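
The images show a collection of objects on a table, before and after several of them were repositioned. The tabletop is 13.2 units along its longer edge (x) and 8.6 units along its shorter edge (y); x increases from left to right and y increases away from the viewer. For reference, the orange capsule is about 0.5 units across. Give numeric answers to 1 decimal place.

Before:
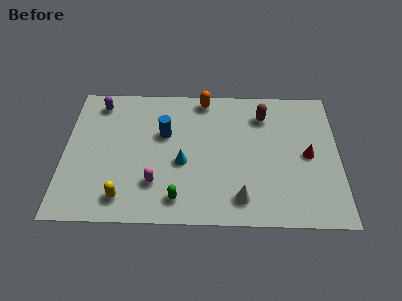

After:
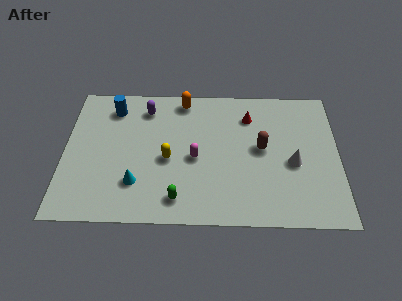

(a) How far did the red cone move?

3.7

The red cone was near (11.7, 4.2) before and (8.9, 6.6) after, so it travelled √(2.8² + 2.4²) ≈ 3.7 units.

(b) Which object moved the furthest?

the red cone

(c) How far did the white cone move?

3.3

The white cone was near (8.5, 1.5) before and (11.0, 3.7) after, so it travelled √(2.5² + 2.2²) ≈ 3.3 units.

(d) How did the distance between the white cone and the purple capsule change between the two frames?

-1.2

They were about 9.0 units apart before and 7.8 after — 1.2 units closer together.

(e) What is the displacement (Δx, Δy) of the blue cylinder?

(-2.5, 1.6)

The blue cylinder started near (4.8, 5.4) and ended near (2.3, 7.0).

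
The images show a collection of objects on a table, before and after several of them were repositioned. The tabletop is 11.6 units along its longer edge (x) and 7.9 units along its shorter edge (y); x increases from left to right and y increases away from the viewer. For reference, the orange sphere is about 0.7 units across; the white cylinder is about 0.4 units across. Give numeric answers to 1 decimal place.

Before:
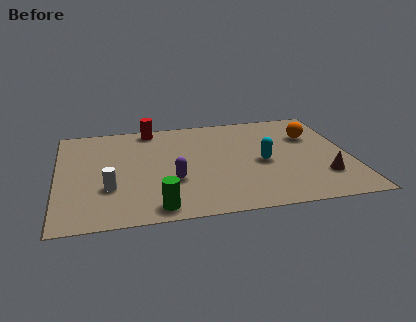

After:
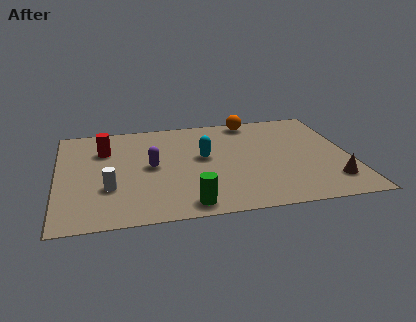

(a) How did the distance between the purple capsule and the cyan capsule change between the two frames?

-1.6

The distance was about 3.7 in the first image and 2.1 in the second, so they moved 1.6 units closer together.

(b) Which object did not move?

the white cylinder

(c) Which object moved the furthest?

the orange sphere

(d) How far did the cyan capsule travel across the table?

2.4

The cyan capsule moved from about (8.1, 3.6) to (5.8, 4.4), a distance of √(2.3² + 0.8²) ≈ 2.4.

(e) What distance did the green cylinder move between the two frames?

1.2

The green cylinder moved from about (3.8, 0.9) to (5.0, 0.9), a distance of √(1.2² + 0.0²) ≈ 1.2.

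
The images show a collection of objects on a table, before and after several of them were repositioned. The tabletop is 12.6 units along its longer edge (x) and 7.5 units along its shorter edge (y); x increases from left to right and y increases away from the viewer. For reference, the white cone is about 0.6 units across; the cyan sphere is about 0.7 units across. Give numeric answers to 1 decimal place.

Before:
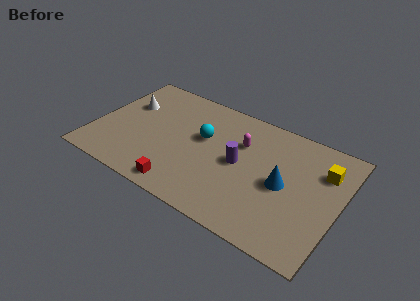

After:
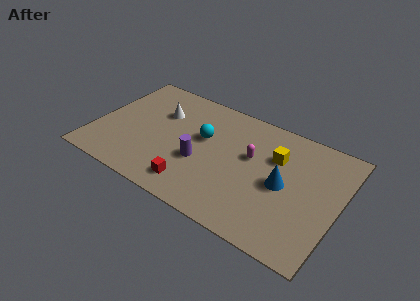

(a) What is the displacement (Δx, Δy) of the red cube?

(0.5, 0.4)

The red cube started near (5.0, 0.9) and ended near (5.5, 1.3).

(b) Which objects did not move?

the cyan sphere and the blue cone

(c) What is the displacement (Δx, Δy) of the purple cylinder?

(-1.9, -0.9)

The purple cylinder started near (7.5, 3.8) and ended near (5.6, 2.9).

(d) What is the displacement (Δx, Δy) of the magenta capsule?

(0.6, -0.6)

The magenta capsule started near (7.4, 5.1) and ended near (8.0, 4.5).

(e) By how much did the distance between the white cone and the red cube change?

-0.9

Before: roughly 5.4 units apart; after: 4.5. That's 0.9 units closer together.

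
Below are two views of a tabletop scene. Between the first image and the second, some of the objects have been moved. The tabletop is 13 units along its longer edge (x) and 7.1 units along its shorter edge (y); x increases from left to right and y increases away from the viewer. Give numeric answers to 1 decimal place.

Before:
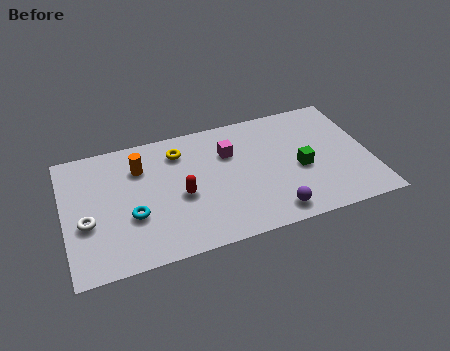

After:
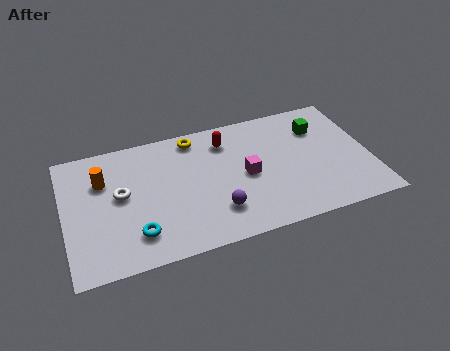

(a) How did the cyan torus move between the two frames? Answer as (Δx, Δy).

(0.1, -1.0)

The cyan torus started near (2.8, 2.6) and ended near (2.9, 1.6).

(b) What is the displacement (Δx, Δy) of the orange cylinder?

(-1.6, -0.3)

The orange cylinder started near (3.3, 5.2) and ended near (1.7, 4.9).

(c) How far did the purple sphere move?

2.4

From (8.6, 1.0) to (6.3, 1.8), the purple sphere covered √(2.3² + 0.8²) ≈ 2.4 units.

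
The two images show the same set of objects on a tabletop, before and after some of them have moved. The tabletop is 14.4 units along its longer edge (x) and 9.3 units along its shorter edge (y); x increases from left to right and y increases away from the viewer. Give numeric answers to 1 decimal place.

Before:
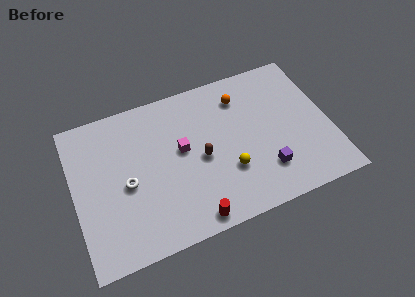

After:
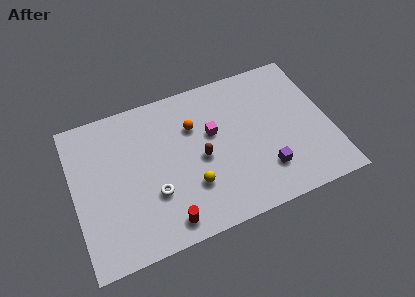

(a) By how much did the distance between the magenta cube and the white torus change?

+1.0

The distance was about 3.4 in the first image and 4.4 in the second, so they moved 1.0 units further apart.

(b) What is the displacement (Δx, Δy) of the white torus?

(1.4, -1.1)

The white torus started near (2.9, 4.2) and ended near (4.3, 3.1).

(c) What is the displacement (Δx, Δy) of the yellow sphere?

(-2.1, -0.2)

From the two frames, the yellow sphere sits at roughly (8.5, 3.0) before and (6.4, 2.8) after.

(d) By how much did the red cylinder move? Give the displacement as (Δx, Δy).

(-1.4, 0.3)

The red cylinder was at about (6.2, 0.9) and moved to about (4.8, 1.2).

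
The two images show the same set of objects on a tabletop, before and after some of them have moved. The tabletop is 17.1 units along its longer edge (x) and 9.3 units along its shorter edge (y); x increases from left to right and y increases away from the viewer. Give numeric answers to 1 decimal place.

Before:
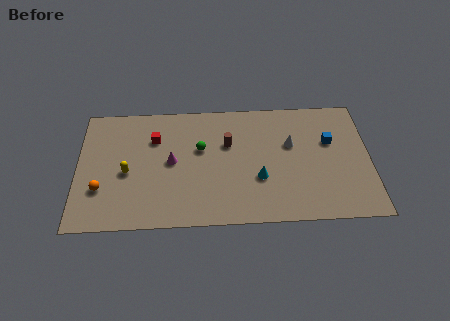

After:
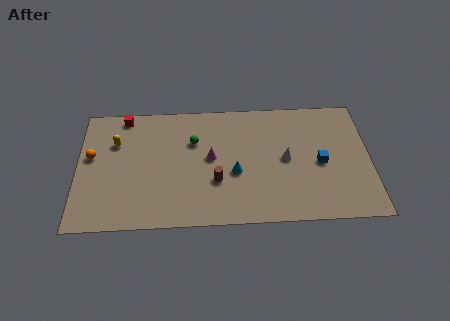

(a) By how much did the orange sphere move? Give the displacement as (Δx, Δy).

(-0.6, 2.5)

The orange sphere was at about (1.4, 2.9) and moved to about (0.8, 5.4).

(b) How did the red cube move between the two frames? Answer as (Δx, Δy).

(-1.8, 1.8)

The red cube was at about (4.5, 6.6) and moved to about (2.7, 8.4).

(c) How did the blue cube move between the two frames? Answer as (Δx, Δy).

(-0.6, -1.6)

From the two frames, the blue cube sits at roughly (14.8, 5.9) before and (14.2, 4.3) after.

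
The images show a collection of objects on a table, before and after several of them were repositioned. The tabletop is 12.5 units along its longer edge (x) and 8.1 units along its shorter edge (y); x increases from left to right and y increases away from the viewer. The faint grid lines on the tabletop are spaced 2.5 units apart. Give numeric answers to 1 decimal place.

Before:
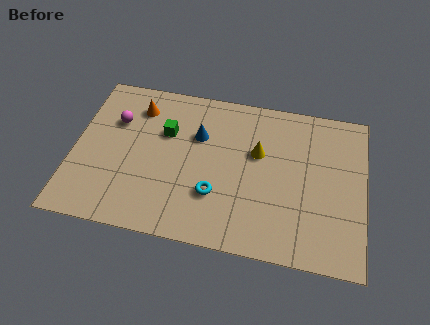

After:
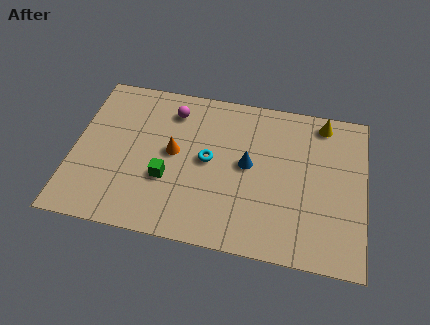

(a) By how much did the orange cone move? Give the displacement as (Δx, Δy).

(1.7, -2.1)

The orange cone was at about (2.6, 6.4) and moved to about (4.3, 4.3).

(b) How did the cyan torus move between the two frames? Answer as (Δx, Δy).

(-0.4, 1.7)

The cyan torus was at about (6.2, 2.5) and moved to about (5.8, 4.2).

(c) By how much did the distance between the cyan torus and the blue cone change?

-1.3

The distance was about 3.0 in the first image and 1.7 in the second, so they moved 1.3 units closer together.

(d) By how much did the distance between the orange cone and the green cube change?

-0.3

The distance was about 1.7 in the first image and 1.4 in the second, so they moved 0.3 units closer together.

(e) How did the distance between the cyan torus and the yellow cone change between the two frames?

+2.6

They were about 3.0 units apart before and 5.6 after — 2.6 units further apart.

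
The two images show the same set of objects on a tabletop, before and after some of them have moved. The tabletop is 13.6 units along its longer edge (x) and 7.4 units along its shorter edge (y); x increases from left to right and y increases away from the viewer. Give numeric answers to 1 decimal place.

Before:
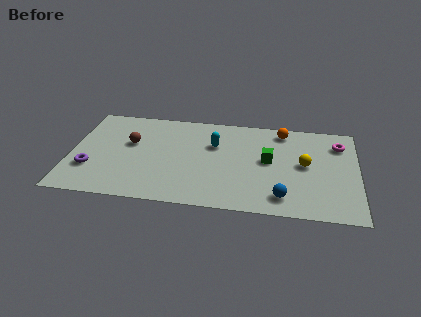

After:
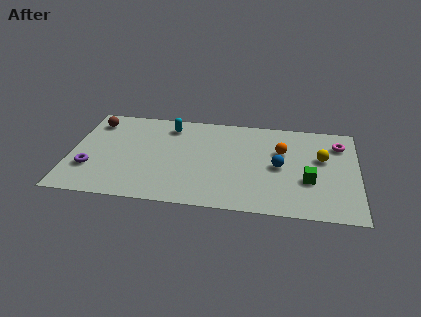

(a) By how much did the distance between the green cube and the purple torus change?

+1.7

They were about 8.6 units apart before and 10.3 after — 1.7 units further apart.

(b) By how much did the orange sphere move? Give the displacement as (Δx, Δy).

(0.0, -1.6)

The orange sphere was at about (10.0, 6.4) and moved to about (10.0, 4.8).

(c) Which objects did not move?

the magenta torus and the purple torus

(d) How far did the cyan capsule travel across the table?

2.5

The cyan capsule was near (6.8, 4.9) before and (4.6, 6.1) after, so it travelled √(2.2² + 1.2²) ≈ 2.5 units.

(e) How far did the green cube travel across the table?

2.3

From (9.4, 4.0) to (11.3, 2.7), the green cube covered √(1.9² + 1.3²) ≈ 2.3 units.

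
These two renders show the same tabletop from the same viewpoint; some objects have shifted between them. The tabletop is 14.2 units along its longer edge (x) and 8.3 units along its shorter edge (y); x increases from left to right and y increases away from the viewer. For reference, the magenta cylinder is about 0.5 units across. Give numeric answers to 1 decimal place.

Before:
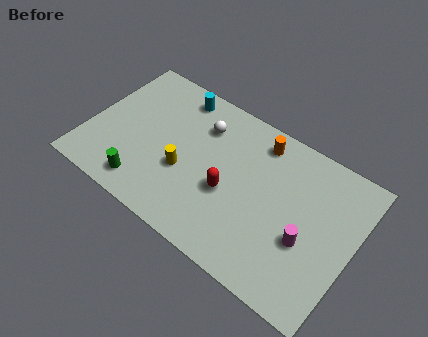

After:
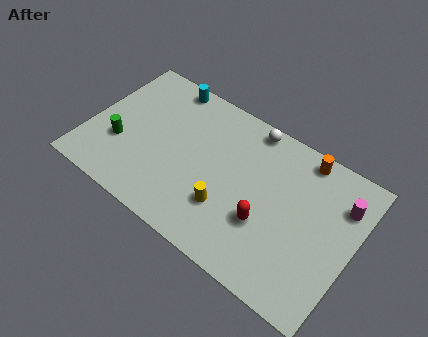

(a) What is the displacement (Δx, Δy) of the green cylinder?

(-1.7, 1.6)

The green cylinder started near (3.5, 1.3) and ended near (1.8, 2.9).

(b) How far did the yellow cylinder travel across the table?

2.6

The yellow cylinder was near (5.3, 3.2) before and (7.8, 2.5) after, so it travelled √(2.5² + 0.7²) ≈ 2.6 units.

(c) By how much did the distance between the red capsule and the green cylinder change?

+3.3

The distance was about 4.7 in the first image and 8.0 in the second, so they moved 3.3 units further apart.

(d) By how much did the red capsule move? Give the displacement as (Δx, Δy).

(2.1, -0.5)

From the two frames, the red capsule sits at roughly (7.7, 3.4) before and (9.8, 2.9) after.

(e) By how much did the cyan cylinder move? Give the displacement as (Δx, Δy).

(-0.7, 0.3)

The cyan cylinder started near (4.1, 7.2) and ended near (3.4, 7.5).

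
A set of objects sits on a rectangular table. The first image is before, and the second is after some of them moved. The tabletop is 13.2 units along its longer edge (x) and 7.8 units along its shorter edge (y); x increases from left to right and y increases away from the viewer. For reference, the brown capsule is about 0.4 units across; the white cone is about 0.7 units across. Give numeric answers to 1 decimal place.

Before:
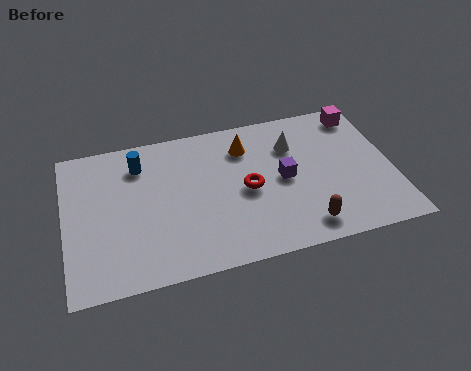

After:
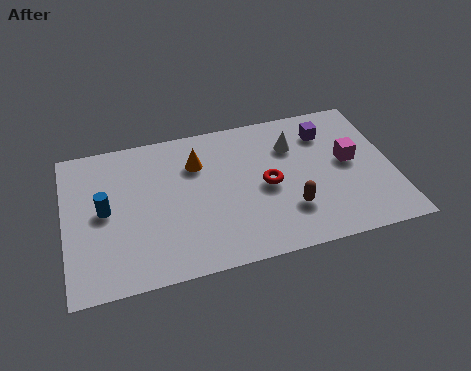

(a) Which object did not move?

the white cone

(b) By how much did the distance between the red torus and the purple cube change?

+2.0

The distance was about 1.5 in the first image and 3.5 in the second, so they moved 2.0 units further apart.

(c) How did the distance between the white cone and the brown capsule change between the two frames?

-1.0

Before: roughly 4.4 units apart; after: 3.4. That's 1.0 units closer together.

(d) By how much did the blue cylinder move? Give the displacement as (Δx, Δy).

(-1.5, -2.1)

The blue cylinder was at about (3.1, 6.1) and moved to about (1.6, 4.0).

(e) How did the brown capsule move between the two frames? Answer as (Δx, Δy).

(-0.5, 1.0)

The brown capsule started near (9.4, 1.2) and ended near (8.9, 2.2).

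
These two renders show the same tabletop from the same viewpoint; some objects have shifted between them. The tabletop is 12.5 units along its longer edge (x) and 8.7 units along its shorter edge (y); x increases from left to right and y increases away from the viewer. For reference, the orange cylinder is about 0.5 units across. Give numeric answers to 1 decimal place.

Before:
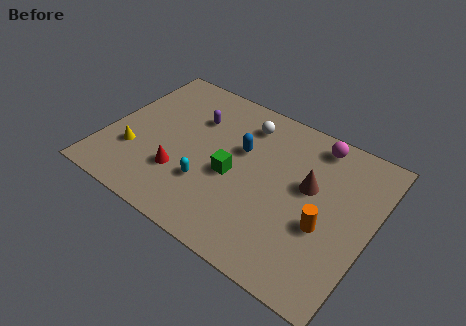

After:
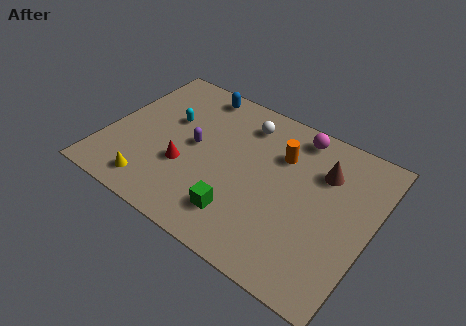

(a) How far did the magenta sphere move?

0.9

The magenta sphere was near (9.4, 7.6) before and (8.5, 7.6) after, so it travelled √(0.9² + 0.0²) ≈ 0.9 units.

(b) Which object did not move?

the white sphere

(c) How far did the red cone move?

0.5

The red cone was near (3.8, 2.6) before and (3.9, 3.1) after, so it travelled √(0.1² + 0.5²) ≈ 0.5 units.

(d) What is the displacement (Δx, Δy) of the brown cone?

(0.5, 1.1)

The brown cone was at about (9.5, 5.1) and moved to about (10.0, 6.2).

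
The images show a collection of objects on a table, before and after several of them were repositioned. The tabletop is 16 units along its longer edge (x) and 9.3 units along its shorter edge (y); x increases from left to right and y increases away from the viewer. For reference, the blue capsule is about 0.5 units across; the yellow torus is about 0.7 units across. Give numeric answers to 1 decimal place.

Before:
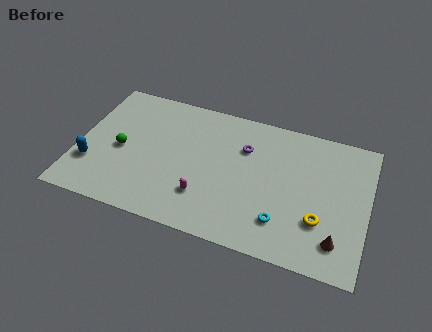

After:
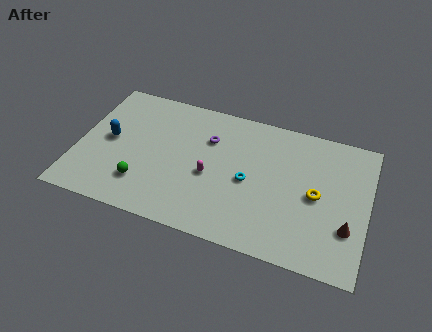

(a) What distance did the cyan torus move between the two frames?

2.9

The cyan torus moved from about (11.5, 2.2) to (9.5, 4.3), a distance of √(2.0² + 2.1²) ≈ 2.9.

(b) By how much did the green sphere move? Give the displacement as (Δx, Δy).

(1.4, -2.0)

The green sphere started near (2.4, 4.3) and ended near (3.8, 2.3).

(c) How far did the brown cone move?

1.1

From (14.5, 1.9) to (15.0, 2.9), the brown cone covered √(0.5² + 1.0²) ≈ 1.1 units.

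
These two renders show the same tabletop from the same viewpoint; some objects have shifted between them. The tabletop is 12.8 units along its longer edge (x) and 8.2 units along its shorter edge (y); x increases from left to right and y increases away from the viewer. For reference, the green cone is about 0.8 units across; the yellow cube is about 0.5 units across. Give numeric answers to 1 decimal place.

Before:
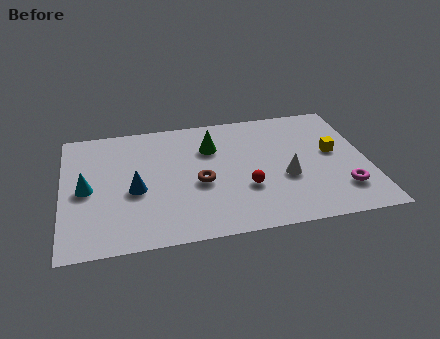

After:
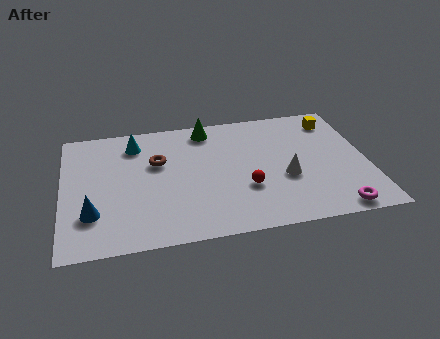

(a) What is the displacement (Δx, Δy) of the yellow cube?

(0.2, 2.2)

The yellow cube was at about (11.4, 4.5) and moved to about (11.6, 6.7).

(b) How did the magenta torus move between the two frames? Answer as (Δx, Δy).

(-0.4, -1.2)

The magenta torus started near (11.6, 2.0) and ended near (11.2, 0.8).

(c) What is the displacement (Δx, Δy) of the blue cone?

(-1.8, -1.2)

From the two frames, the blue cone sits at roughly (3.0, 3.5) before and (1.2, 2.3) after.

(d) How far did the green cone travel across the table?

1.3

From (6.3, 5.8) to (6.2, 7.1), the green cone covered √(0.1² + 1.3²) ≈ 1.3 units.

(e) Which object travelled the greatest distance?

the cyan cone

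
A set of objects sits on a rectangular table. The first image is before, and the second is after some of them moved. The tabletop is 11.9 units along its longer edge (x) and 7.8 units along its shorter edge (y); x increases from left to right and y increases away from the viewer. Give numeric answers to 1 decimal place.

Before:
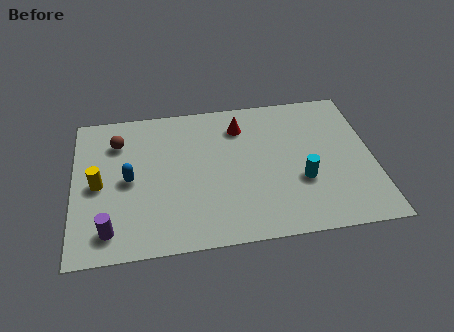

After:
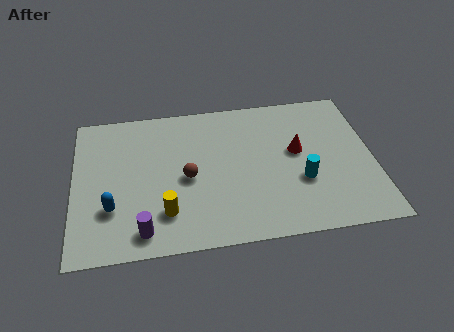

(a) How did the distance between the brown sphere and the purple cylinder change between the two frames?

-1.5

Before: roughly 4.6 units apart; after: 3.1. That's 1.5 units closer together.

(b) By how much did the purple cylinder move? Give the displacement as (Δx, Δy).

(1.3, -0.2)

The purple cylinder started near (1.4, 1.3) and ended near (2.7, 1.1).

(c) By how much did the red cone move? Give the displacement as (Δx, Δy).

(2.2, -1.7)

The red cone was at about (6.7, 6.1) and moved to about (8.9, 4.4).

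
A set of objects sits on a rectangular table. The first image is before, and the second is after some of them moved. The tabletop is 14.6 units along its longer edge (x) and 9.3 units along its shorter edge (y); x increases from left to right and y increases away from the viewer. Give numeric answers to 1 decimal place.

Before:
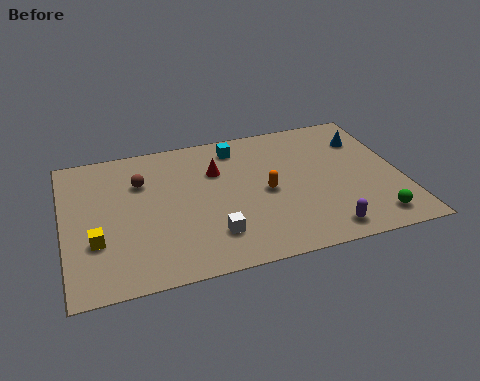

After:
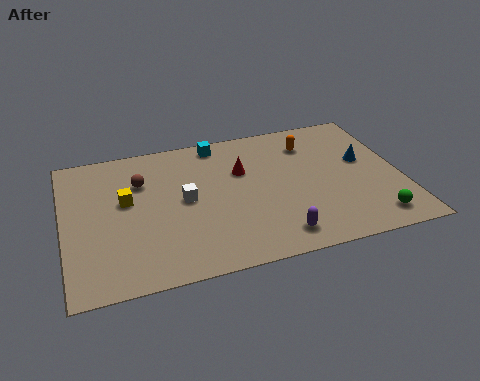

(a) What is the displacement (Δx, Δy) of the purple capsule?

(-2.0, 0.2)

The purple capsule was at about (10.9, 1.2) and moved to about (8.9, 1.4).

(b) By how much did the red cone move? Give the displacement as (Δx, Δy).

(1.1, -0.3)

The red cone started near (6.7, 6.4) and ended near (7.8, 6.1).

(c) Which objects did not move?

the green sphere and the brown sphere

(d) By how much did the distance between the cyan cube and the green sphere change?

+0.9

Before: roughly 8.4 units apart; after: 9.3. That's 0.9 units further apart.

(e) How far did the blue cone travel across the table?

1.5

The blue cone was near (13.3, 6.9) before and (13.1, 5.4) after, so it travelled √(0.2² + 1.5²) ≈ 1.5 units.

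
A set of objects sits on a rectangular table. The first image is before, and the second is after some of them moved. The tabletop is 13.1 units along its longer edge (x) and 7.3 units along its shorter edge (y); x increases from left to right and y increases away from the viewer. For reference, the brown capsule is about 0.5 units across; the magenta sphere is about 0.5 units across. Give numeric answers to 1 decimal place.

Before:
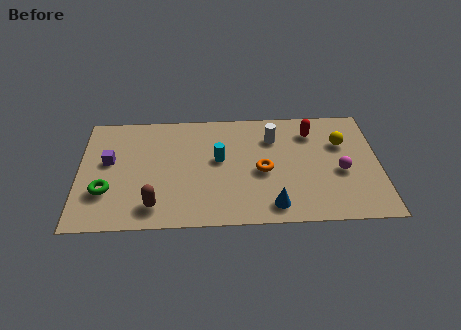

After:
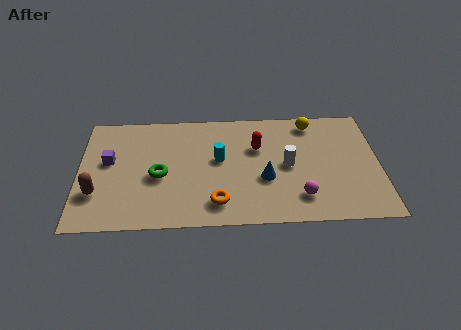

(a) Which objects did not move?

the purple cube and the cyan cylinder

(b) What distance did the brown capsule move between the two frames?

2.7

The brown capsule moved from about (3.3, 1.3) to (0.8, 2.2), a distance of √(2.5² + 0.9²) ≈ 2.7.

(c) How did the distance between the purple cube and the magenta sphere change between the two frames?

-1.5

The distance was about 10.2 in the first image and 8.7 in the second, so they moved 1.5 units closer together.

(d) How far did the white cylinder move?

1.9

The white cylinder moved from about (8.5, 5.4) to (9.1, 3.6), a distance of √(0.6² + 1.8²) ≈ 1.9.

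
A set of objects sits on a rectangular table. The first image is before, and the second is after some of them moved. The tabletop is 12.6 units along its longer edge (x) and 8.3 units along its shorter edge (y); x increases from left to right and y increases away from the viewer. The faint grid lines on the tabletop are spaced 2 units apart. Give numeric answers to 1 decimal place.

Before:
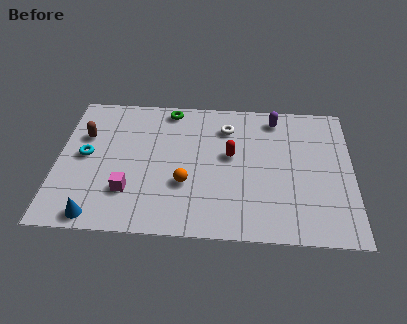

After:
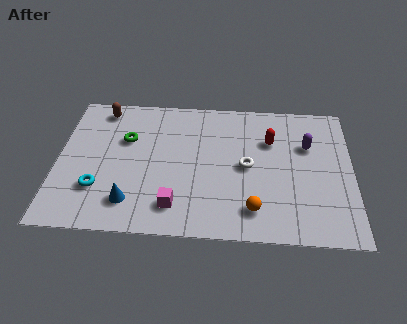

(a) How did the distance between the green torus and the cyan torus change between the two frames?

-1.5

They were about 4.7 units apart before and 3.2 after — 1.5 units closer together.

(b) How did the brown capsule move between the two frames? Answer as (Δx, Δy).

(0.7, 1.7)

From the two frames, the brown capsule sits at roughly (1.1, 5.5) before and (1.8, 7.2) after.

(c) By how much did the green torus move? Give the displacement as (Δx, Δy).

(-1.8, -2.0)

The green torus was at about (4.7, 7.4) and moved to about (2.9, 5.4).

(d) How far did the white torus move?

2.5

The white torus was near (7.2, 6.4) before and (8.1, 4.1) after, so it travelled √(0.9² + 2.3²) ≈ 2.5 units.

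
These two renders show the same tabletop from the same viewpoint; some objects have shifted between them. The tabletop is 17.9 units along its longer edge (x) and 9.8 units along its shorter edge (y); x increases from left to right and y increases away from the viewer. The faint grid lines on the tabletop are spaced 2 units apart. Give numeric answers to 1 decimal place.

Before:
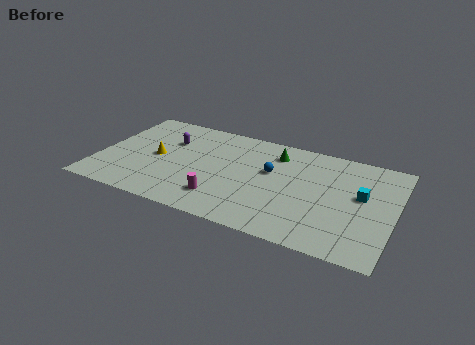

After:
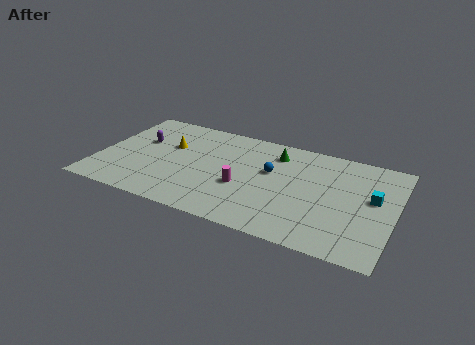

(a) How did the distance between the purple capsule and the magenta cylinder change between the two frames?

+1.1

Before: roughly 5.9 units apart; after: 7.0. That's 1.1 units further apart.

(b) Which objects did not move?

the green cone and the blue sphere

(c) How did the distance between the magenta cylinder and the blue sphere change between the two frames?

-1.9

The distance was about 4.5 in the first image and 2.6 in the second, so they moved 1.9 units closer together.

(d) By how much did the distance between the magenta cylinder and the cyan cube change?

-0.9

Before: roughly 8.8 units apart; after: 7.9. That's 0.9 units closer together.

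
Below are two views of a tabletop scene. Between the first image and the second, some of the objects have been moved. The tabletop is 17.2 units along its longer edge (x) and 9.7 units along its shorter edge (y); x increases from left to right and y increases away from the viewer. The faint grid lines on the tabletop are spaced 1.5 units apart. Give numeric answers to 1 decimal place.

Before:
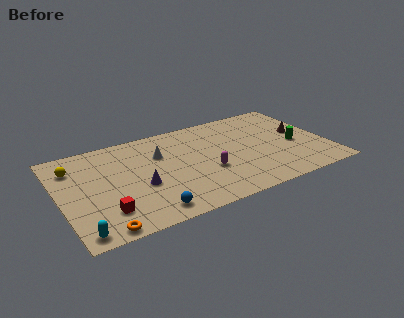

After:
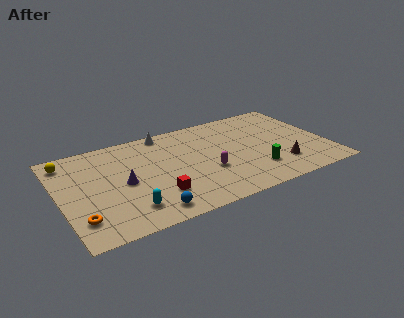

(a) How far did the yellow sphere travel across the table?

0.9

The yellow sphere was near (1.1, 7.4) before and (0.8, 8.2) after, so it travelled √(0.3² + 0.8²) ≈ 0.9 units.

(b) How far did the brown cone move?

3.5

The brown cone was near (15.7, 5.4) before and (13.9, 2.4) after, so it travelled √(1.8² + 3.0²) ≈ 3.5 units.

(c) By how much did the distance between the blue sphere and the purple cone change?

+0.9

They were about 2.6 units apart before and 3.5 after — 0.9 units further apart.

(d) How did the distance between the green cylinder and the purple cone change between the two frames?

-1.6

Before: roughly 10.2 units apart; after: 8.6. That's 1.6 units closer together.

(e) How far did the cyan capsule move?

3.3

The cyan capsule was near (0.9, 1.0) before and (4.0, 2.0) after, so it travelled √(3.1² + 1.0²) ≈ 3.3 units.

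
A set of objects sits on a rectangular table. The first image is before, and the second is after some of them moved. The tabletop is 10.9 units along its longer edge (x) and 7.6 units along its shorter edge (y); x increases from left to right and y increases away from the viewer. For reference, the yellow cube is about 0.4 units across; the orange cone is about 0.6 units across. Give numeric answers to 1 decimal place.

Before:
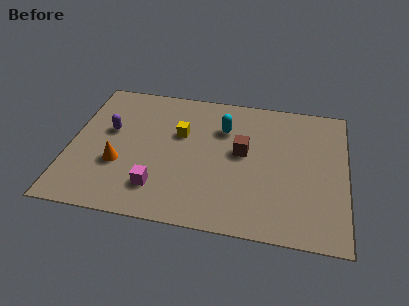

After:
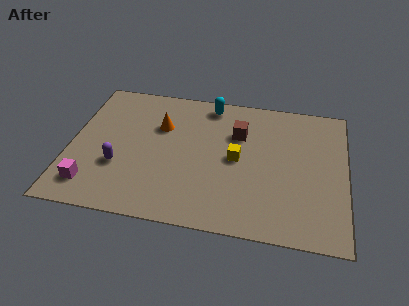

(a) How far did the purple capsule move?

2.0

From (1.5, 4.5) to (2.0, 2.6), the purple capsule covered √(0.5² + 1.9²) ≈ 2.0 units.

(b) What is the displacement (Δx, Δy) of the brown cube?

(-0.2, 1.0)

The brown cube was at about (6.8, 4.2) and moved to about (6.6, 5.2).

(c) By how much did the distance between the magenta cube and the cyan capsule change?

+2.5

The distance was about 4.4 in the first image and 6.9 in the second, so they moved 2.5 units further apart.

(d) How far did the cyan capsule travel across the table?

1.4

The cyan capsule was near (6.0, 5.4) before and (5.4, 6.7) after, so it travelled √(0.6² + 1.3²) ≈ 1.4 units.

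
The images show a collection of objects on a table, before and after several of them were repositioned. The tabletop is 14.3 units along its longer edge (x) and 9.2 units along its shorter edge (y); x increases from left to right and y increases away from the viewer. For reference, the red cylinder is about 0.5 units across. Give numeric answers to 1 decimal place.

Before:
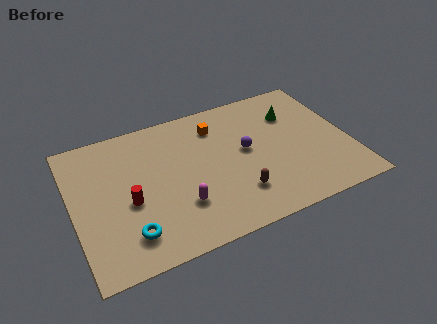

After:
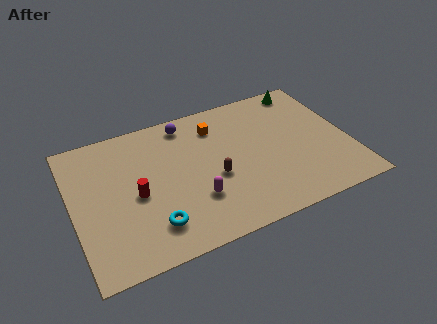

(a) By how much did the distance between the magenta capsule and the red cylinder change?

+0.4

They were about 2.8 units apart before and 3.2 after — 0.4 units further apart.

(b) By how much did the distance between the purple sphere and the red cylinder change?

-1.5

They were about 6.3 units apart before and 4.8 after — 1.5 units closer together.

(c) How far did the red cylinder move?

0.5

From (2.8, 3.9) to (3.2, 4.2), the red cylinder covered √(0.4² + 0.3²) ≈ 0.5 units.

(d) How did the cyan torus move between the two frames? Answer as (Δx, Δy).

(1.2, 0.1)

The cyan torus started near (2.6, 1.9) and ended near (3.8, 2.0).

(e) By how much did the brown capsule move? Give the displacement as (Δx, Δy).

(-1.0, 1.5)

The brown capsule started near (8.2, 2.3) and ended near (7.2, 3.8).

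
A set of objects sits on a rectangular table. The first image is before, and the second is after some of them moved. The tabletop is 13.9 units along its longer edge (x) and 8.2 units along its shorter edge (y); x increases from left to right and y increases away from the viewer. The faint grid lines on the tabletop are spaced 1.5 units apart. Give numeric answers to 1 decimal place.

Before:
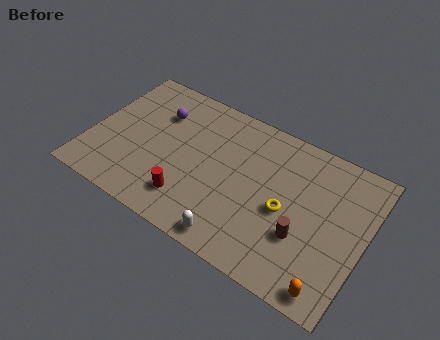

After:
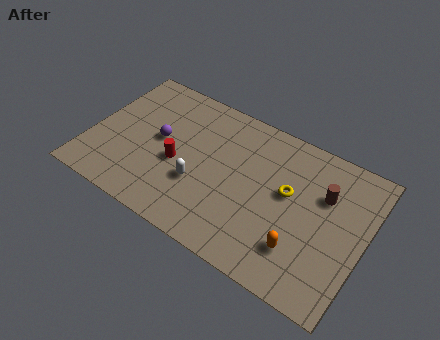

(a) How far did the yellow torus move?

1.0

The yellow torus moved from about (10.0, 3.7) to (10.0, 4.7), a distance of √(0.0² + 1.0²) ≈ 1.0.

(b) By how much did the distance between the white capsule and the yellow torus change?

+1.2

The distance was about 3.5 in the first image and 4.7 in the second, so they moved 1.2 units further apart.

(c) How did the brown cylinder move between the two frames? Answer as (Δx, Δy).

(0.7, 2.7)

The brown cylinder was at about (11.0, 2.8) and moved to about (11.7, 5.5).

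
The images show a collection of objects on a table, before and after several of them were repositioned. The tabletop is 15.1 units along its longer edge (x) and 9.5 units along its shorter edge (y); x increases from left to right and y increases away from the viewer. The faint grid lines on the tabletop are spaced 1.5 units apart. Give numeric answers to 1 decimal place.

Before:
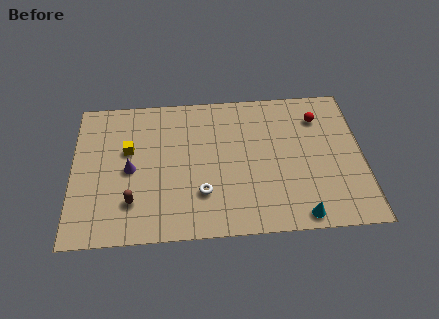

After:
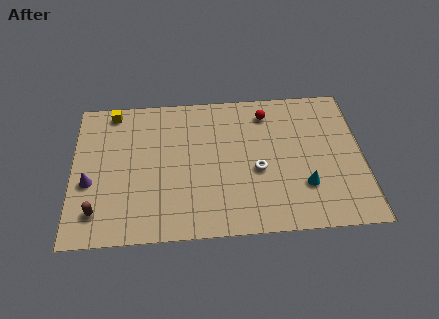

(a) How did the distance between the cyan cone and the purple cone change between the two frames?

+1.7

The distance was about 9.4 in the first image and 11.1 in the second, so they moved 1.7 units further apart.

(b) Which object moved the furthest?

the white torus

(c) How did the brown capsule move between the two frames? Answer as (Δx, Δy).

(-1.8, -0.5)

The brown capsule started near (3.1, 2.4) and ended near (1.3, 1.9).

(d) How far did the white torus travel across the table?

3.2

The white torus was near (6.7, 2.7) before and (9.6, 4.0) after, so it travelled √(2.9² + 1.3²) ≈ 3.2 units.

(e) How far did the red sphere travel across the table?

2.7

The red sphere was near (12.9, 7.3) before and (10.2, 7.8) after, so it travelled √(2.7² + 0.5²) ≈ 2.7 units.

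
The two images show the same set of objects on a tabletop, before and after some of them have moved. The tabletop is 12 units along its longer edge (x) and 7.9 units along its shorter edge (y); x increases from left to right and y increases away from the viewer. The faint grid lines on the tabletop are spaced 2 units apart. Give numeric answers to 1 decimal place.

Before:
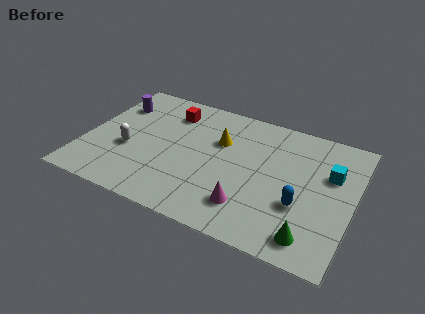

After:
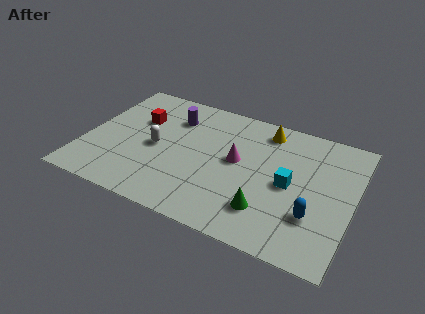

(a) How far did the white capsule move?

1.3

From (2.0, 3.1) to (3.2, 3.7), the white capsule covered √(1.2² + 0.6²) ≈ 1.3 units.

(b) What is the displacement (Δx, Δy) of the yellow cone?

(1.9, 1.5)

The yellow cone started near (5.9, 5.2) and ended near (7.8, 6.7).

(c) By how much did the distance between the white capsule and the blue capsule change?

-0.5

Before: roughly 7.8 units apart; after: 7.3. That's 0.5 units closer together.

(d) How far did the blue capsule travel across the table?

0.7

The blue capsule moved from about (9.8, 2.8) to (10.4, 2.4), a distance of √(0.6² + 0.4²) ≈ 0.7.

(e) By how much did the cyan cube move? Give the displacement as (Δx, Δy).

(-1.7, -1.3)

From the two frames, the cyan cube sits at roughly (10.9, 5.1) before and (9.2, 3.8) after.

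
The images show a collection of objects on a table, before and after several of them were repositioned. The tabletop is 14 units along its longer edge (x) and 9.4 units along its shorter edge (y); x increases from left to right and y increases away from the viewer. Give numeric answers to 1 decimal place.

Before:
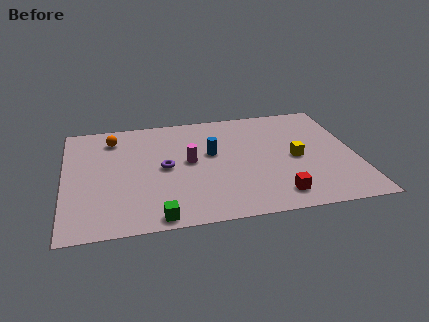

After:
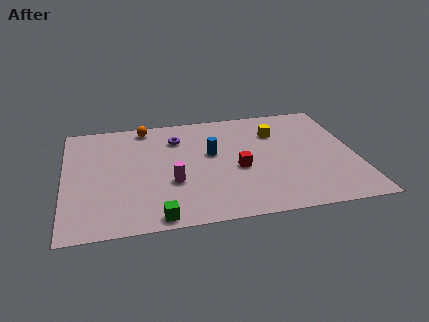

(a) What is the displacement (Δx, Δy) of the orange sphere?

(1.6, 0.8)

The orange sphere was at about (2.4, 7.6) and moved to about (4.0, 8.4).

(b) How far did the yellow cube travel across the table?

2.5

The yellow cube moved from about (11.1, 4.4) to (10.3, 6.8), a distance of √(0.8² + 2.4²) ≈ 2.5.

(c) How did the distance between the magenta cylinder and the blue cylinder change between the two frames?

+1.7

The distance was about 1.2 in the first image and 2.9 in the second, so they moved 1.7 units further apart.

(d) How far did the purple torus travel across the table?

2.5

The purple torus moved from about (4.8, 4.7) to (5.5, 7.1), a distance of √(0.7² + 2.4²) ≈ 2.5.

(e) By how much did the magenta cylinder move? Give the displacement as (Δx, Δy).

(-0.9, -1.6)

From the two frames, the magenta cylinder sits at roughly (6.0, 5.0) before and (5.1, 3.4) after.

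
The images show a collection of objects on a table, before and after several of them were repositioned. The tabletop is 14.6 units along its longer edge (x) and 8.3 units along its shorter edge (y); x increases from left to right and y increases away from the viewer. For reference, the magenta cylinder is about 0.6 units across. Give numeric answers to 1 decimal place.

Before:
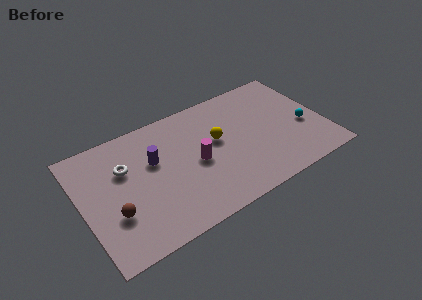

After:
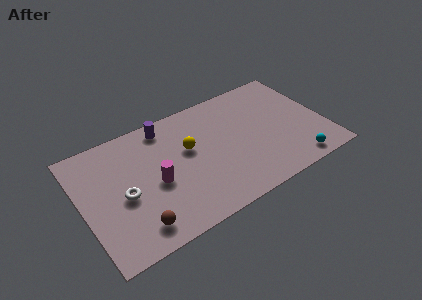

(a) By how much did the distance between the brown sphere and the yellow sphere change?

-1.6

Before: roughly 6.8 units apart; after: 5.2. That's 1.6 units closer together.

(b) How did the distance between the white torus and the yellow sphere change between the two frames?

-1.2

Before: roughly 5.5 units apart; after: 4.3. That's 1.2 units closer together.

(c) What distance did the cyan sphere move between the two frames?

2.6

The cyan sphere moved from about (13.4, 3.4) to (12.4, 1.0), a distance of √(1.0² + 2.4²) ≈ 2.6.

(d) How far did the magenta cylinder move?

2.5

The magenta cylinder was near (6.8, 3.9) before and (4.3, 3.7) after, so it travelled √(2.5² + 0.2²) ≈ 2.5 units.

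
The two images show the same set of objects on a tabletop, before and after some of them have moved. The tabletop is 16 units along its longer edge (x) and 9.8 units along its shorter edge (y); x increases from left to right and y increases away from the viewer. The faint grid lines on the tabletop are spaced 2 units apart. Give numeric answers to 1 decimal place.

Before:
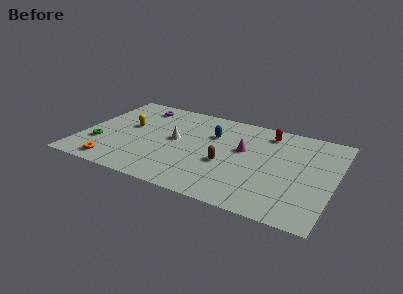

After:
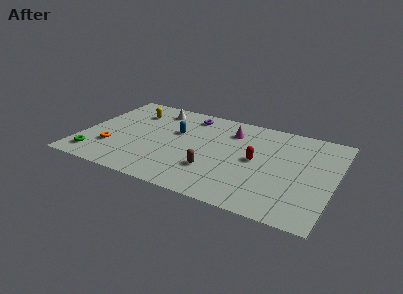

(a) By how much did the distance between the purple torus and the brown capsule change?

-1.7

The distance was about 7.5 in the first image and 5.8 in the second, so they moved 1.7 units closer together.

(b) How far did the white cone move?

3.4

From (5.9, 5.2) to (4.2, 8.2), the white cone covered √(1.7² + 3.0²) ≈ 3.4 units.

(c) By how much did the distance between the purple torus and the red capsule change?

-2.7

They were about 8.4 units apart before and 5.7 after — 2.7 units closer together.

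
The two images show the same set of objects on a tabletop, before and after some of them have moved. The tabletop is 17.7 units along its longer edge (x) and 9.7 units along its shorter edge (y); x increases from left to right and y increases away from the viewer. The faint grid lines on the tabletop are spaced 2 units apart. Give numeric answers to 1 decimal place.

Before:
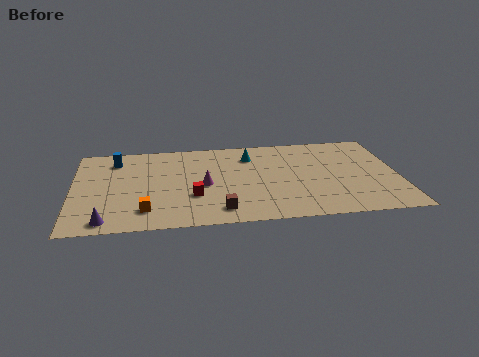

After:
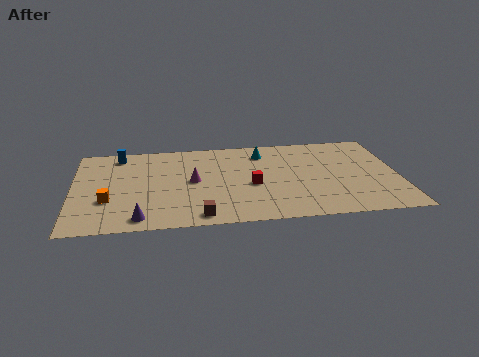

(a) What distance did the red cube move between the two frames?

3.3

From (6.5, 3.3) to (9.7, 4.2), the red cube covered √(3.2² + 0.9²) ≈ 3.3 units.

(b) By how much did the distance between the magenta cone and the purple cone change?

-1.5

The distance was about 6.3 in the first image and 4.8 in the second, so they moved 1.5 units closer together.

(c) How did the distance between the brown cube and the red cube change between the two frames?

+2.0

The distance was about 2.2 in the first image and 4.2 in the second, so they moved 2.0 units further apart.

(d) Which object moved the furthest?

the red cube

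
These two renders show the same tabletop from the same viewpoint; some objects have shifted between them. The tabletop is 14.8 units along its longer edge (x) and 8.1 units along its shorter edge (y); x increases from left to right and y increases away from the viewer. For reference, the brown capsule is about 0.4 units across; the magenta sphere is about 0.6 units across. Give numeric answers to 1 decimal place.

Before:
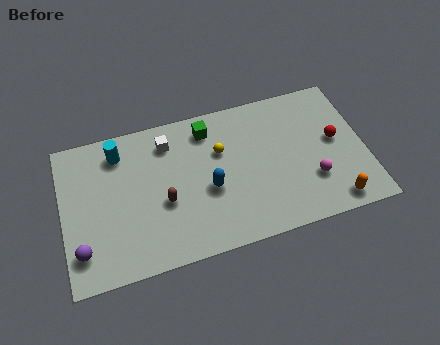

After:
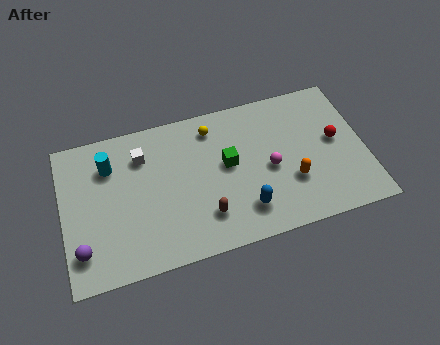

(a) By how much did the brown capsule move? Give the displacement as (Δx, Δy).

(1.9, -1.3)

The brown capsule started near (4.9, 3.3) and ended near (6.8, 2.0).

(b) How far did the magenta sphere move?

2.3

The magenta sphere moved from about (12.1, 2.5) to (10.1, 3.7), a distance of √(2.0² + 1.2²) ≈ 2.3.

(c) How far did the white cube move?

1.4

From (5.3, 6.5) to (4.0, 6.1), the white cube covered √(1.3² + 0.4²) ≈ 1.4 units.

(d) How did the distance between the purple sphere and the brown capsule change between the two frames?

+1.6

They were about 4.4 units apart before and 6.0 after — 1.6 units further apart.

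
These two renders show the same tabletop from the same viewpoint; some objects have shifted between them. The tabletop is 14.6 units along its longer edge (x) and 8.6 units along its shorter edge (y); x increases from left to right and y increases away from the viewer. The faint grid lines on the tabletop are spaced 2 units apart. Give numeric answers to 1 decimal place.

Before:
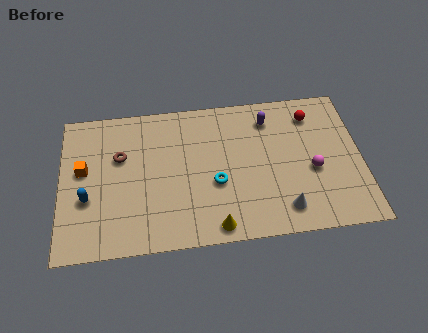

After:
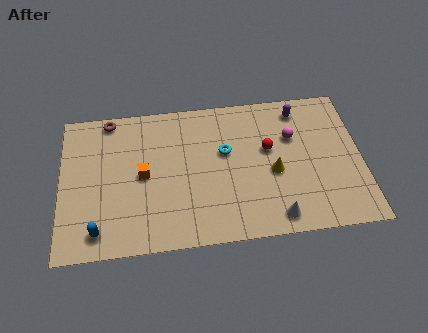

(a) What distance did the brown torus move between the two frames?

2.4

The brown torus moved from about (2.9, 5.5) to (2.4, 7.8), a distance of √(0.5² + 2.3²) ≈ 2.4.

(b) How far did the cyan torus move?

1.9

From (7.5, 3.4) to (8.0, 5.2), the cyan torus covered √(0.5² + 1.8²) ≈ 1.9 units.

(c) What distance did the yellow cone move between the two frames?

4.0

From (7.4, 0.9) to (10.3, 3.7), the yellow cone covered √(2.9² + 2.8²) ≈ 4.0 units.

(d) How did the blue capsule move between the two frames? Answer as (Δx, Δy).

(0.5, -1.9)

The blue capsule started near (1.3, 3.2) and ended near (1.8, 1.3).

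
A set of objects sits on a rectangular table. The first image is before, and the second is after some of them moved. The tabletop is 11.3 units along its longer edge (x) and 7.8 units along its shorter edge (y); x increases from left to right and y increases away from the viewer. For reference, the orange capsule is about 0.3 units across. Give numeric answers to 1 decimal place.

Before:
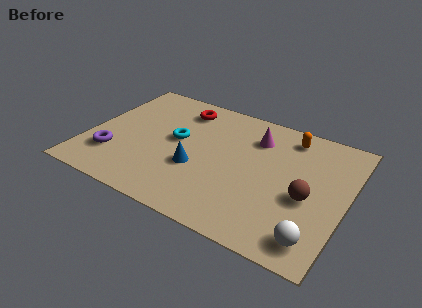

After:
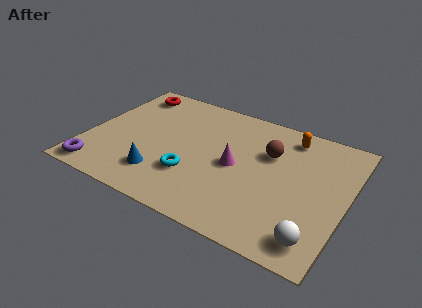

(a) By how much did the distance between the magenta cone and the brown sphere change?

-1.8

They were about 3.7 units apart before and 1.9 after — 1.8 units closer together.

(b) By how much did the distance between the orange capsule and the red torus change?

+2.4

Before: roughly 4.8 units apart; after: 7.2. That's 2.4 units further apart.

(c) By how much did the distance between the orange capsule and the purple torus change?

+1.0

Before: roughly 8.5 units apart; after: 9.5. That's 1.0 units further apart.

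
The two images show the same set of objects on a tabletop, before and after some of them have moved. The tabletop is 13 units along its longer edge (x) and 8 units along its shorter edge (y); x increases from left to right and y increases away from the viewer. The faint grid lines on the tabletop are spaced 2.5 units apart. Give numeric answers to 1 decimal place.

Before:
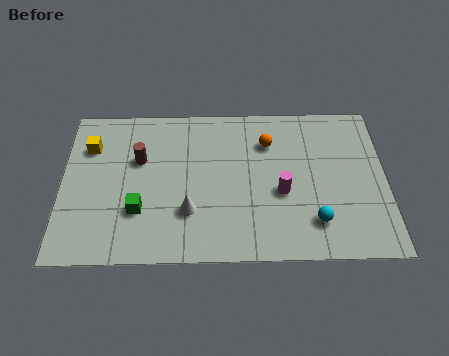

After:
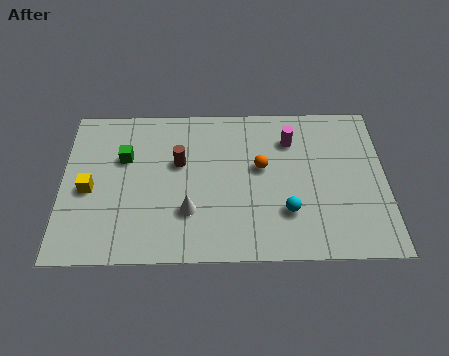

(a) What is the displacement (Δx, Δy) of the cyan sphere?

(-1.1, 0.5)

The cyan sphere started near (10.1, 1.8) and ended near (9.0, 2.3).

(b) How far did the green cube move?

2.8

The green cube moved from about (3.1, 2.5) to (2.5, 5.2), a distance of √(0.6² + 2.7²) ≈ 2.8.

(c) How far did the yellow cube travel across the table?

2.2

The yellow cube was near (1.1, 5.8) before and (1.1, 3.6) after, so it travelled √(0.0² + 2.2²) ≈ 2.2 units.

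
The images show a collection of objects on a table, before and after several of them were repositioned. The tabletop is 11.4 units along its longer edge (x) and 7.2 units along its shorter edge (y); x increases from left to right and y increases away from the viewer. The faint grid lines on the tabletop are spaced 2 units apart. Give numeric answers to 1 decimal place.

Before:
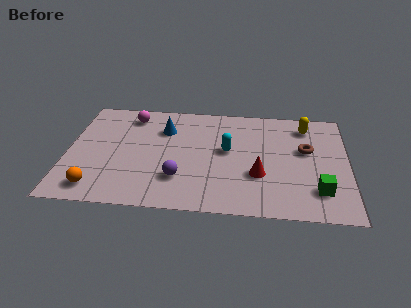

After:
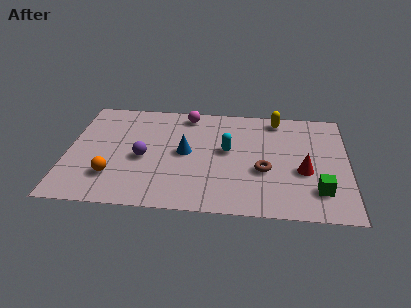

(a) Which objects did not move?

the cyan capsule and the green cube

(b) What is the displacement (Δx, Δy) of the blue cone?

(0.9, -1.5)

From the two frames, the blue cone sits at roughly (3.9, 5.2) before and (4.8, 3.7) after.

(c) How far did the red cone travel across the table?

1.8

From (7.8, 2.5) to (9.6, 2.9), the red cone covered √(1.8² + 0.4²) ≈ 1.8 units.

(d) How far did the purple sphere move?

1.9

The purple sphere was near (4.6, 2.0) before and (3.1, 3.2) after, so it travelled √(1.5² + 1.2²) ≈ 1.9 units.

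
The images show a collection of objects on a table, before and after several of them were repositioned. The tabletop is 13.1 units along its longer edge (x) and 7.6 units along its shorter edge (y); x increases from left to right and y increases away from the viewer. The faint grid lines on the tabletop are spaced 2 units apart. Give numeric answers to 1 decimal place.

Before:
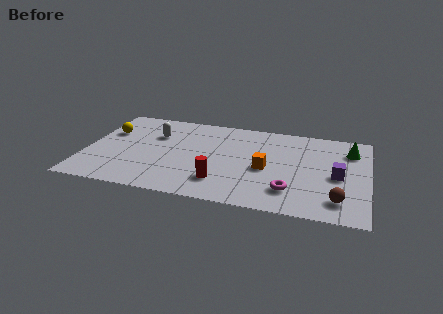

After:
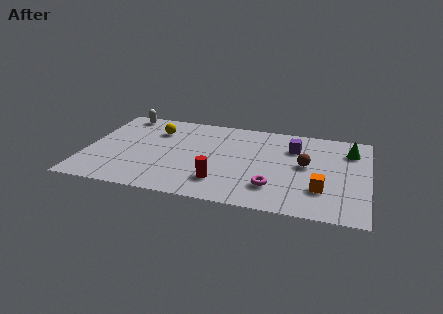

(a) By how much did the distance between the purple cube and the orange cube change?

+0.3

The distance was about 3.3 in the first image and 3.6 in the second, so they moved 0.3 units further apart.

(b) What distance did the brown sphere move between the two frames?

3.1

The brown sphere was near (11.8, 1.5) before and (10.2, 4.1) after, so it travelled √(1.6² + 2.6²) ≈ 3.1 units.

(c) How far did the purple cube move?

2.9

The purple cube moved from about (11.7, 3.5) to (9.6, 5.5), a distance of √(2.1² + 2.0²) ≈ 2.9.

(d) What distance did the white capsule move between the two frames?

2.3

The white capsule moved from about (3.1, 5.2) to (1.4, 6.8), a distance of √(1.7² + 1.6²) ≈ 2.3.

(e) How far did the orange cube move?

2.9

From (8.4, 3.4) to (11.0, 2.2), the orange cube covered √(2.6² + 1.2²) ≈ 2.9 units.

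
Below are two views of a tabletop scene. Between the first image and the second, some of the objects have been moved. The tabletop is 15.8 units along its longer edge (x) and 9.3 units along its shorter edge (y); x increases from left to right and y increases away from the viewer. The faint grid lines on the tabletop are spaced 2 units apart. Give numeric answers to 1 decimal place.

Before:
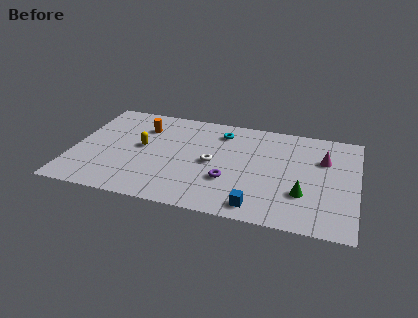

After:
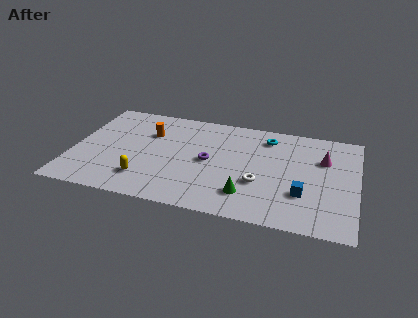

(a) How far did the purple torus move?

1.9

The purple torus moved from about (8.8, 3.1) to (7.6, 4.6), a distance of √(1.2² + 1.5²) ≈ 1.9.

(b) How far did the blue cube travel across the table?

2.9

From (10.5, 1.2) to (12.9, 2.9), the blue cube covered √(2.4² + 1.7²) ≈ 2.9 units.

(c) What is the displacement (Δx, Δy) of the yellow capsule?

(0.4, -2.9)

The yellow capsule was at about (3.8, 5.0) and moved to about (4.2, 2.1).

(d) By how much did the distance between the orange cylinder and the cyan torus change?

+2.3

Before: roughly 4.4 units apart; after: 6.7. That's 2.3 units further apart.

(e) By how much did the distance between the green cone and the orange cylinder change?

-2.8

The distance was about 10.0 in the first image and 7.2 in the second, so they moved 2.8 units closer together.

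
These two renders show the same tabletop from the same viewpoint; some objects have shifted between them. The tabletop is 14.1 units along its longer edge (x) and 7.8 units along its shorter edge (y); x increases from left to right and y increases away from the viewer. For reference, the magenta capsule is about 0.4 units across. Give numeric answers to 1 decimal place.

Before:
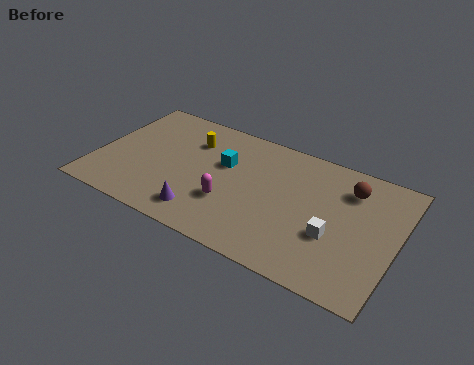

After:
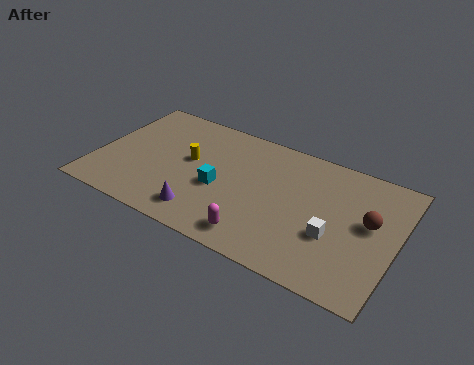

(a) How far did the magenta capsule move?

2.1

The magenta capsule was near (6.5, 2.6) before and (8.0, 1.2) after, so it travelled √(1.5² + 1.4²) ≈ 2.1 units.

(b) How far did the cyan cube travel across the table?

1.6

The cyan cube moved from about (5.9, 4.9) to (5.9, 3.3), a distance of √(0.0² + 1.6²) ≈ 1.6.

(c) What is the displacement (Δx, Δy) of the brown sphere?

(1.1, -1.6)

The brown sphere was at about (11.7, 6.0) and moved to about (12.8, 4.4).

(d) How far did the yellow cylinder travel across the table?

1.3

From (4.2, 5.7) to (4.3, 4.4), the yellow cylinder covered √(0.1² + 1.3²) ≈ 1.3 units.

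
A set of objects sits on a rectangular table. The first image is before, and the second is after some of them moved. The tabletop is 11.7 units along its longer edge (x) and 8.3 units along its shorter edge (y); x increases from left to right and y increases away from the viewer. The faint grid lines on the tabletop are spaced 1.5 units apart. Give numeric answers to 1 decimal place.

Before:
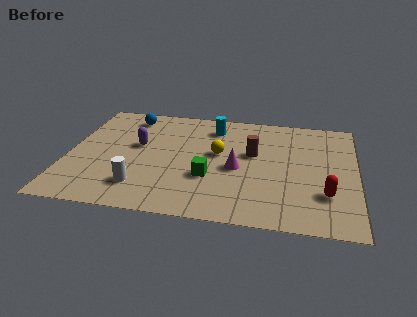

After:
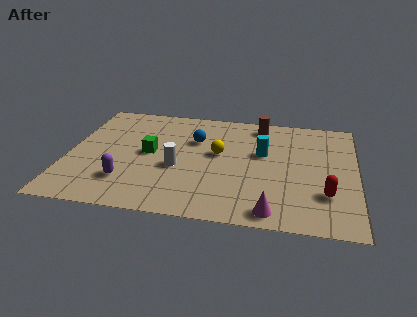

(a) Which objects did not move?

the yellow sphere and the red capsule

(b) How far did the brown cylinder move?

2.3

The brown cylinder was near (7.5, 4.9) before and (7.7, 7.2) after, so it travelled √(0.2² + 2.3²) ≈ 2.3 units.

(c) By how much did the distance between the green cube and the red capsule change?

+2.7

The distance was about 4.7 in the first image and 7.4 in the second, so they moved 2.7 units further apart.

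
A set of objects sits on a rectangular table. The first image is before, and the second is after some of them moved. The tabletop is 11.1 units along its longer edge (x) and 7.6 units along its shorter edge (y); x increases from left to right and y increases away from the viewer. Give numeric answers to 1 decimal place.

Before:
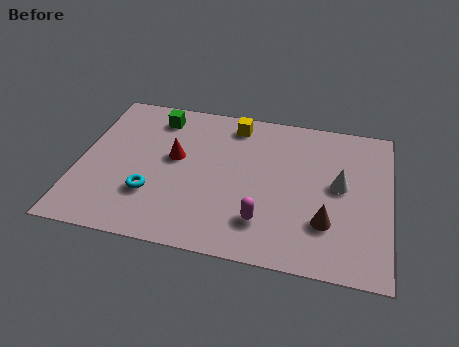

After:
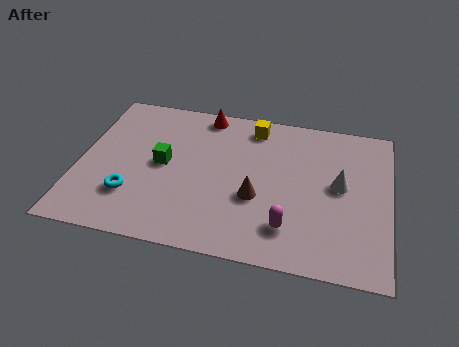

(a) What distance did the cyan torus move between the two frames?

0.7

From (2.7, 2.3) to (2.0, 2.1), the cyan torus covered √(0.7² + 0.2²) ≈ 0.7 units.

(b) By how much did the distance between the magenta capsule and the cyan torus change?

+1.6

The distance was about 4.0 in the first image and 5.6 in the second, so they moved 1.6 units further apart.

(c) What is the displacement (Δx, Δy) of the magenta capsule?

(0.9, -0.1)

The magenta capsule started near (6.7, 1.8) and ended near (7.6, 1.7).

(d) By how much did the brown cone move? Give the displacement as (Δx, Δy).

(-2.5, 0.7)

The brown cone started near (8.9, 2.2) and ended near (6.4, 2.9).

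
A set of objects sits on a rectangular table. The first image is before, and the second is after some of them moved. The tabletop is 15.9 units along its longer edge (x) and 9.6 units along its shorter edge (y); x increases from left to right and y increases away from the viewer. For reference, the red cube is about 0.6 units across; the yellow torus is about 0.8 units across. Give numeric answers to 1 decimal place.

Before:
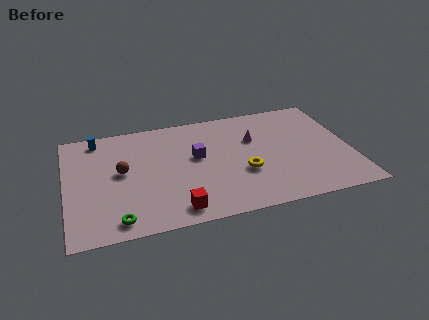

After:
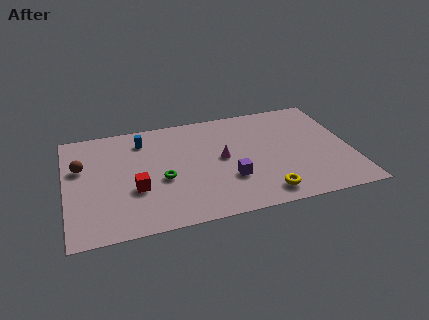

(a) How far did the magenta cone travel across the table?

2.3

From (10.6, 6.3) to (8.7, 5.0), the magenta cone covered √(1.9² + 1.3²) ≈ 2.3 units.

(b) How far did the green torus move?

3.8

The green torus moved from about (2.7, 1.2) to (5.3, 4.0), a distance of √(2.6² + 2.8²) ≈ 3.8.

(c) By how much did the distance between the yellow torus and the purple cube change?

-0.7

Before: roughly 3.2 units apart; after: 2.5. That's 0.7 units closer together.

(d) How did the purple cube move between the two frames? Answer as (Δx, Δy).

(1.7, -2.4)

The purple cube started near (7.3, 5.5) and ended near (9.0, 3.1).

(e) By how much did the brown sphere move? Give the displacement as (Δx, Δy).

(-2.2, 0.9)

The brown sphere was at about (3.1, 5.2) and moved to about (0.9, 6.1).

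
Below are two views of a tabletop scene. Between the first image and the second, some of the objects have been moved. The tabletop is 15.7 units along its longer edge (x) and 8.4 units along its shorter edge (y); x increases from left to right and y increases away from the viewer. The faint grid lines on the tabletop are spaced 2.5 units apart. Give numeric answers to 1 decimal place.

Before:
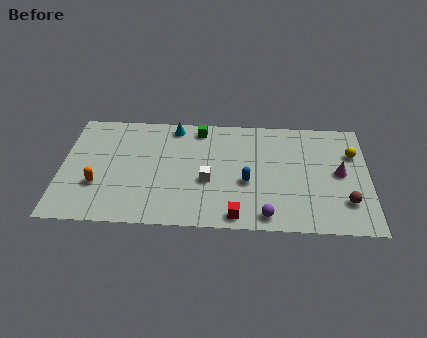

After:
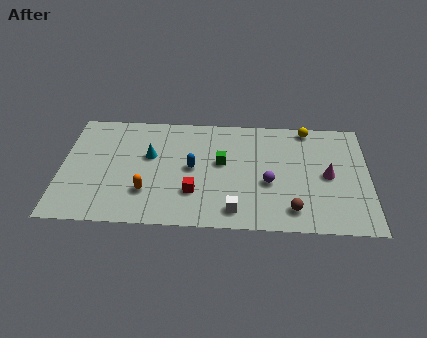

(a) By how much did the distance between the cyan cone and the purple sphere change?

-1.7

They were about 8.0 units apart before and 6.3 after — 1.7 units closer together.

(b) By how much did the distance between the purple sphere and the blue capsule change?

+1.4

Before: roughly 2.6 units apart; after: 4.0. That's 1.4 units further apart.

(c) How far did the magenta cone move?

0.6

The magenta cone was near (14.2, 4.3) before and (13.6, 4.1) after, so it travelled √(0.6² + 0.2²) ≈ 0.6 units.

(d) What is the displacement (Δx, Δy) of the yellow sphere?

(-2.3, 1.8)

The yellow sphere started near (14.9, 5.8) and ended near (12.6, 7.6).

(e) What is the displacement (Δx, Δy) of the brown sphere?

(-2.7, -0.7)

From the two frames, the brown sphere sits at roughly (14.5, 2.2) before and (11.8, 1.5) after.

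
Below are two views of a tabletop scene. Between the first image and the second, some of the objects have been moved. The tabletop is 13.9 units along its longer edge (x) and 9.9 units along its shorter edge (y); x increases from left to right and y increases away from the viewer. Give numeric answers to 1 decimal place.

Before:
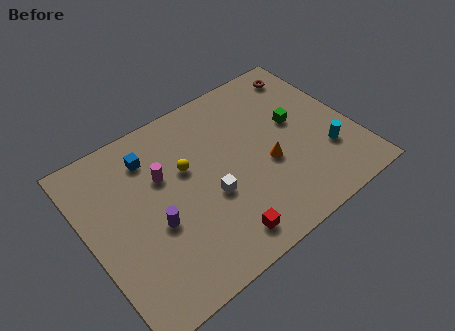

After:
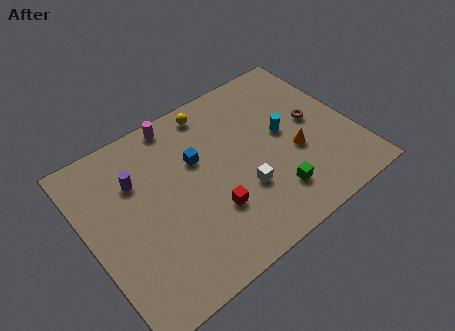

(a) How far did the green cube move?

3.9

From (11.1, 5.6) to (9.1, 2.2), the green cube covered √(2.0² + 3.4²) ≈ 3.9 units.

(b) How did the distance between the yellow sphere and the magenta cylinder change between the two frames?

+0.6

Before: roughly 1.2 units apart; after: 1.8. That's 0.6 units further apart.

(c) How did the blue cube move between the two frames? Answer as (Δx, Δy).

(2.2, -1.5)

The blue cube was at about (3.7, 7.8) and moved to about (5.9, 6.3).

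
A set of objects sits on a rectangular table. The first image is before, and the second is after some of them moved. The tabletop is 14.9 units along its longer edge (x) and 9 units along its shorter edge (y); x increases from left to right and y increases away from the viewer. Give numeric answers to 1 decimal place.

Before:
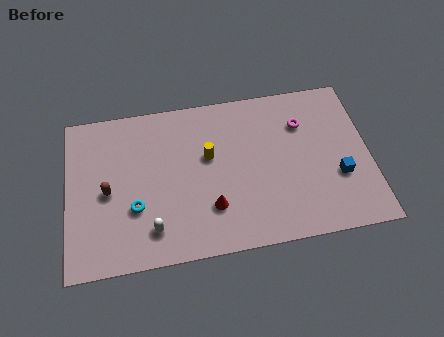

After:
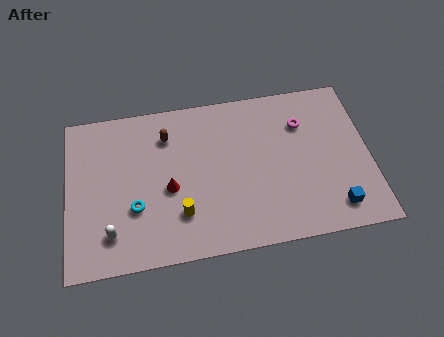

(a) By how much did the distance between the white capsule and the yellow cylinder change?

-1.2

They were about 4.6 units apart before and 3.4 after — 1.2 units closer together.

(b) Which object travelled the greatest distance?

the brown capsule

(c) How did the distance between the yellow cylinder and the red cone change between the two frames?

-1.3

They were about 2.9 units apart before and 1.6 after — 1.3 units closer together.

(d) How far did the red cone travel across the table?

2.4

From (7.0, 2.5) to (5.0, 3.9), the red cone covered √(2.0² + 1.4²) ≈ 2.4 units.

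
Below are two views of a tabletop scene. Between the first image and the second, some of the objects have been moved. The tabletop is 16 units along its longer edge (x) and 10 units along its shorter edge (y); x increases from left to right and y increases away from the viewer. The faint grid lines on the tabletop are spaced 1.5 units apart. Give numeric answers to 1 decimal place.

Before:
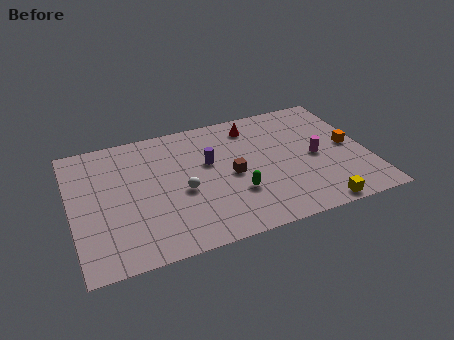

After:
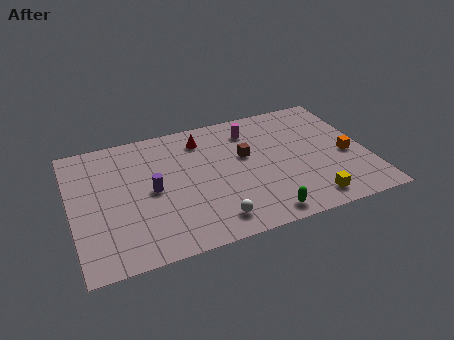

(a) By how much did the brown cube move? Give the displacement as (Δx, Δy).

(0.9, 1.3)

The brown cube was at about (8.6, 4.7) and moved to about (9.5, 6.0).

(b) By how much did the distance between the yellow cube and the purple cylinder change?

+1.4

They were about 7.5 units apart before and 8.9 after — 1.4 units further apart.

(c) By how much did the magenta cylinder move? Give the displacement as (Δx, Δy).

(-3.2, 3.3)

The magenta cylinder was at about (13.2, 4.7) and moved to about (10.0, 8.0).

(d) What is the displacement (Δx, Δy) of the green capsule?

(1.2, -2.1)

The green capsule was at about (8.7, 3.2) and moved to about (9.9, 1.1).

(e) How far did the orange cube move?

0.7

From (15.1, 5.0) to (14.9, 4.3), the orange cube covered √(0.2² + 0.7²) ≈ 0.7 units.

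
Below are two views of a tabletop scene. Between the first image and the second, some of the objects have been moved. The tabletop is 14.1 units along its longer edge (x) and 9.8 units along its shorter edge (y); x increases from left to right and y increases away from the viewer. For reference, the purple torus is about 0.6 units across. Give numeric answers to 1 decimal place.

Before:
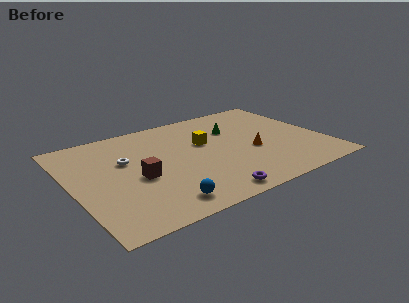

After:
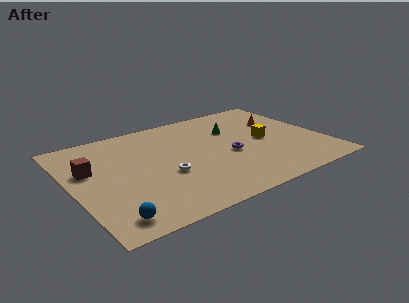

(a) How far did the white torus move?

3.0

From (3.1, 6.1) to (5.0, 3.8), the white torus covered √(1.9² + 2.3²) ≈ 3.0 units.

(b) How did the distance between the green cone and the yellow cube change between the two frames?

+0.5

The distance was about 1.9 in the first image and 2.4 in the second, so they moved 0.5 units further apart.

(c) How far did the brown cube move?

3.1

The brown cube was near (3.5, 4.2) before and (1.1, 6.1) after, so it travelled √(2.4² + 1.9²) ≈ 3.1 units.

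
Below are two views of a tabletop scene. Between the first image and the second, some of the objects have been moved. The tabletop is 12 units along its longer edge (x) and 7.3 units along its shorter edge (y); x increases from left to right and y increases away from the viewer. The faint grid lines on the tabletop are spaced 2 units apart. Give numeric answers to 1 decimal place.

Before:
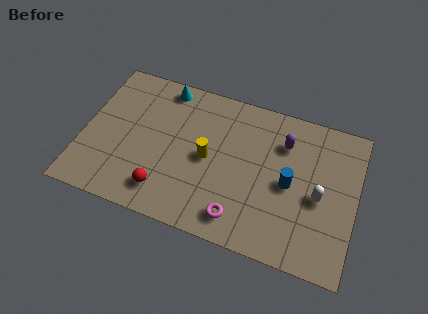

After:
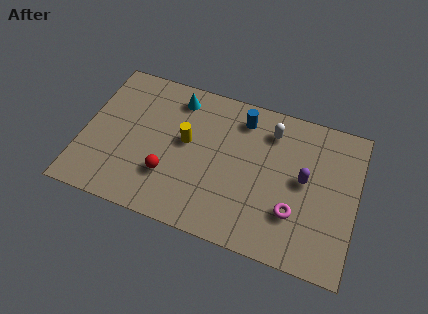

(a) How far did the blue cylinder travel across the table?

3.4

The blue cylinder moved from about (9.1, 3.5) to (6.8, 6.0), a distance of √(2.3² + 2.5²) ≈ 3.4.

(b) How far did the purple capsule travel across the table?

1.8

From (8.7, 5.4) to (9.7, 3.9), the purple capsule covered √(1.0² + 1.5²) ≈ 1.8 units.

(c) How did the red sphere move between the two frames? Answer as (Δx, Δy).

(0.1, 0.8)

The red sphere was at about (3.8, 1.4) and moved to about (3.9, 2.2).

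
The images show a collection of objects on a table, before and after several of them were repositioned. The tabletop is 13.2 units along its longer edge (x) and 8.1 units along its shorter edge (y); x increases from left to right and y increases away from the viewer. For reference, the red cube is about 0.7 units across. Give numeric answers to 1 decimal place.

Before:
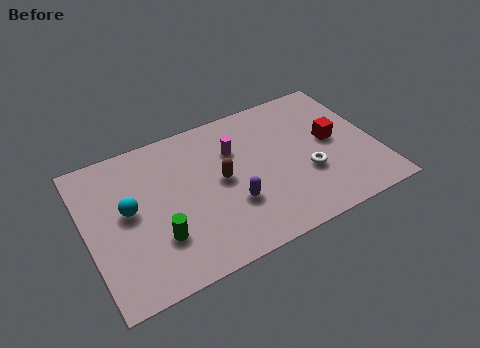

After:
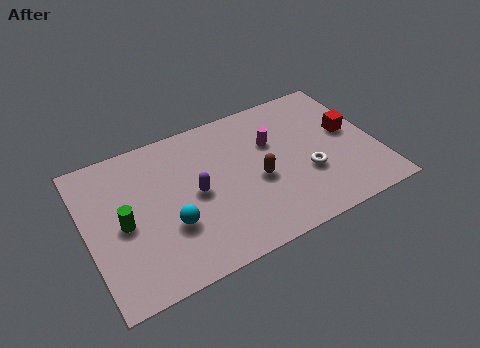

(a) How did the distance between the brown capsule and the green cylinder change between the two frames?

+2.5

Before: roughly 3.6 units apart; after: 6.1. That's 2.5 units further apart.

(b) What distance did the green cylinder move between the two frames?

2.0

The green cylinder was near (3.0, 2.4) before and (1.6, 3.8) after, so it travelled √(1.4² + 1.4²) ≈ 2.0 units.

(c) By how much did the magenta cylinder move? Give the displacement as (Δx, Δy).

(1.7, -0.3)

The magenta cylinder was at about (6.9, 5.6) and moved to about (8.6, 5.3).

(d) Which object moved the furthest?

the cyan sphere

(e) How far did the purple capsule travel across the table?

2.0

The purple capsule moved from about (6.4, 2.7) to (4.9, 4.0), a distance of √(1.5² + 1.3²) ≈ 2.0.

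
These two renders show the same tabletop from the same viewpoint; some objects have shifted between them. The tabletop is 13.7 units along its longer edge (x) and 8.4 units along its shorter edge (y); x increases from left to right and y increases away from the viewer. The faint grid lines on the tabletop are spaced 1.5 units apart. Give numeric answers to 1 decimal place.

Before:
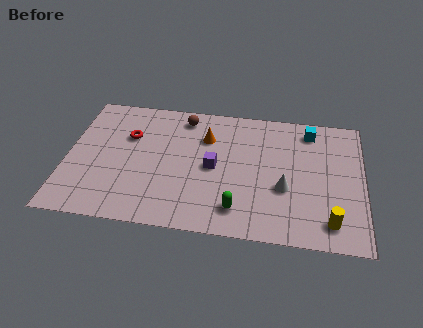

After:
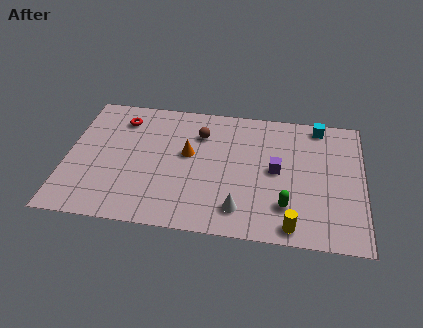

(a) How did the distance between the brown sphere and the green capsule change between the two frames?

-0.4

They were about 6.2 units apart before and 5.8 after — 0.4 units closer together.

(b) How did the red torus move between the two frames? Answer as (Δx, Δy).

(-0.4, 1.1)

The red torus started near (2.8, 5.6) and ended near (2.4, 6.7).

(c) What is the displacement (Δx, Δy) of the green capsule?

(2.2, 0.5)

The green capsule started near (8.0, 1.6) and ended near (10.2, 2.1).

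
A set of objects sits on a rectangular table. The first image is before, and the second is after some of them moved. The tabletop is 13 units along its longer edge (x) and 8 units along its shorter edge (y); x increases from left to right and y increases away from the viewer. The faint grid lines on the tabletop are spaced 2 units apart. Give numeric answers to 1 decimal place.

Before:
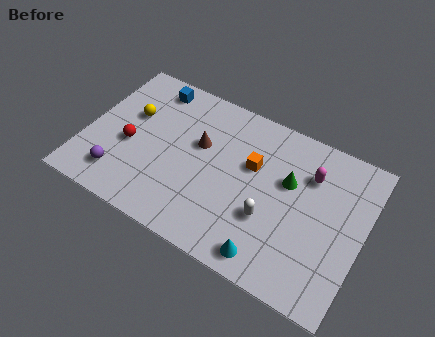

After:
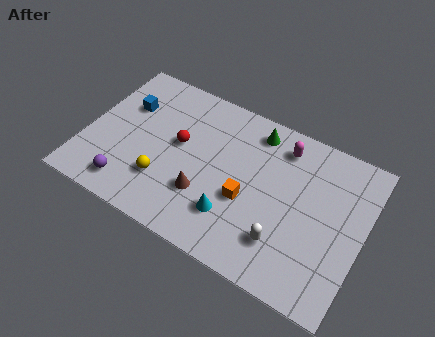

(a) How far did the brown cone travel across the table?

2.5

The brown cone moved from about (5.2, 4.9) to (5.8, 2.5), a distance of √(0.6² + 2.4²) ≈ 2.5.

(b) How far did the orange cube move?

1.8

The orange cube moved from about (7.7, 5.0) to (7.7, 3.2), a distance of √(0.0² + 1.8²) ≈ 1.8.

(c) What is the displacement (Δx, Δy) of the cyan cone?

(-1.9, 1.1)

From the two frames, the cyan cone sits at roughly (9.1, 1.0) before and (7.2, 2.1) after.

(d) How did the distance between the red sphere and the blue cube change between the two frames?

-0.7

The distance was about 3.5 in the first image and 2.8 in the second, so they moved 0.7 units closer together.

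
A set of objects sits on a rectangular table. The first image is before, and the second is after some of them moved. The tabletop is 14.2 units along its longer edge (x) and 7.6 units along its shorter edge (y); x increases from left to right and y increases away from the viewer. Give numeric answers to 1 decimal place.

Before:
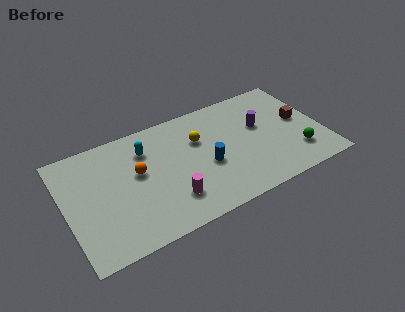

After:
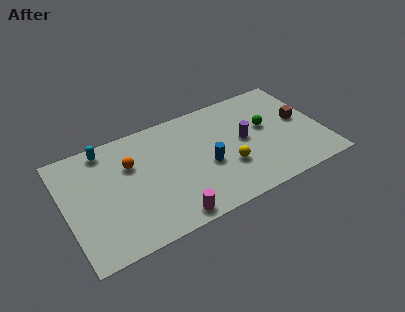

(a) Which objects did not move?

the blue cylinder and the brown cube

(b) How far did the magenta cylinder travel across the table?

1.1

From (5.5, 1.9) to (5.3, 0.8), the magenta cylinder covered √(0.2² + 1.1²) ≈ 1.1 units.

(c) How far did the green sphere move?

2.9

From (12.6, 1.9) to (11.2, 4.4), the green sphere covered √(1.4² + 2.5²) ≈ 2.9 units.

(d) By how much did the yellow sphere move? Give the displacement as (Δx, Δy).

(1.3, -2.5)

The yellow sphere started near (7.5, 5.1) and ended near (8.8, 2.6).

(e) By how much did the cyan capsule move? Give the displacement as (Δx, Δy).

(-2.1, 1.0)

From the two frames, the cyan capsule sits at roughly (4.6, 5.7) before and (2.5, 6.7) after.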